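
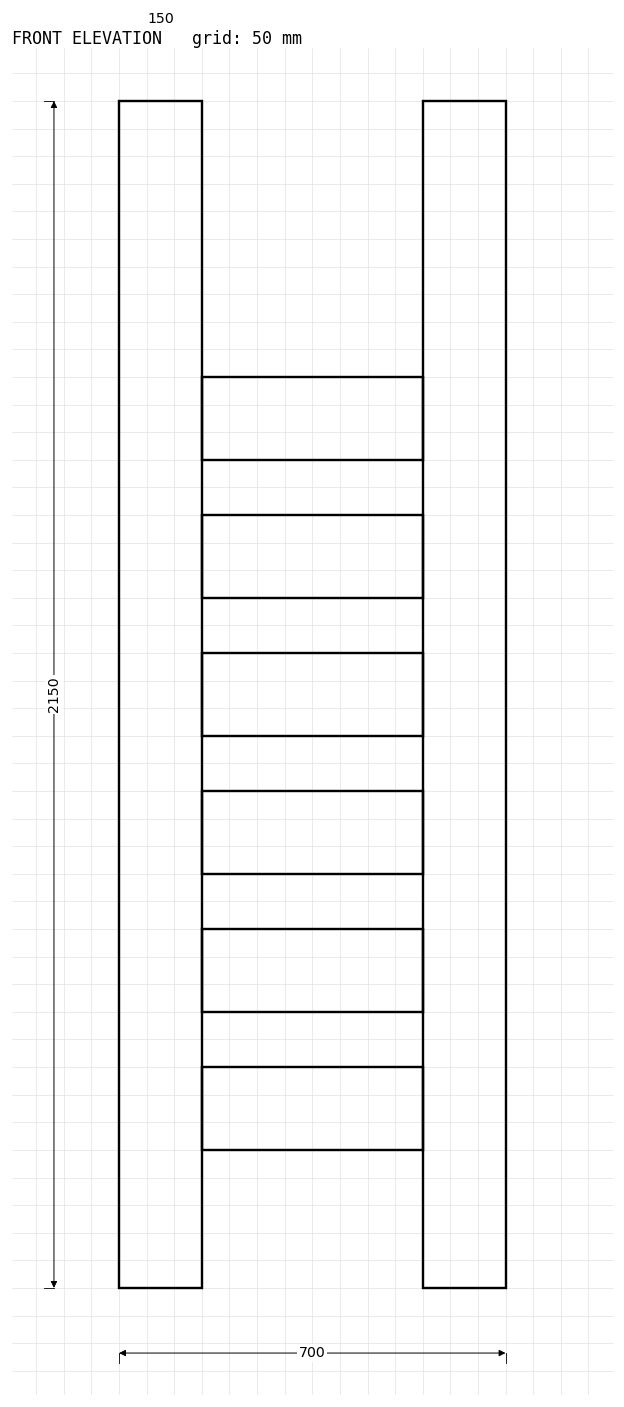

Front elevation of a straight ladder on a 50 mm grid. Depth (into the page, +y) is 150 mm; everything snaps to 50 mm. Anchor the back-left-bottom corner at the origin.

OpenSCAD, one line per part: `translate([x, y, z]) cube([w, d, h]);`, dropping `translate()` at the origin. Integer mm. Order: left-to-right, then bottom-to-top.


cube([150, 150, 2150]);
translate([150, 0, 250]) cube([400, 150, 150]);
translate([150, 0, 500]) cube([400, 150, 150]);
translate([150, 0, 750]) cube([400, 150, 150]);
translate([150, 0, 1000]) cube([400, 150, 150]);
translate([150, 0, 1250]) cube([400, 150, 150]);
translate([150, 0, 1500]) cube([400, 150, 150]);
translate([550, 0, 0]) cube([150, 150, 2150]);


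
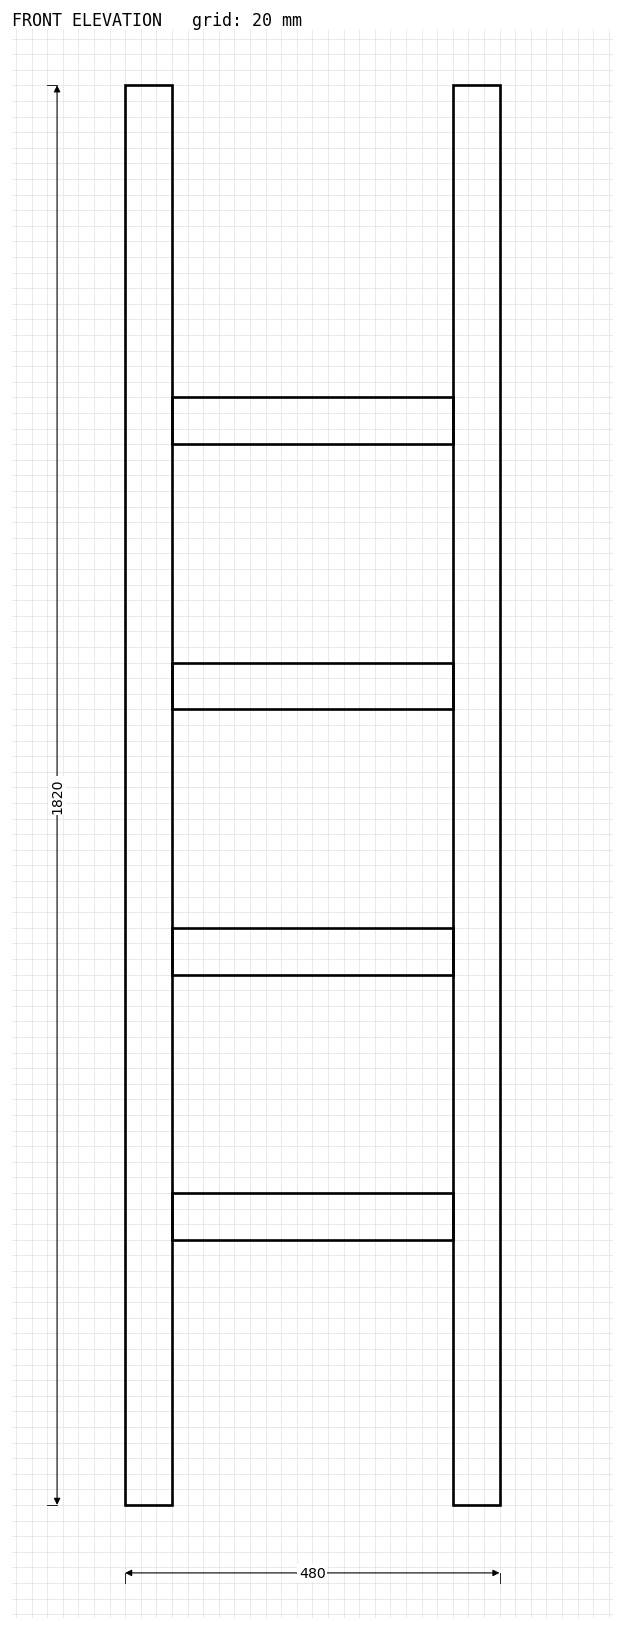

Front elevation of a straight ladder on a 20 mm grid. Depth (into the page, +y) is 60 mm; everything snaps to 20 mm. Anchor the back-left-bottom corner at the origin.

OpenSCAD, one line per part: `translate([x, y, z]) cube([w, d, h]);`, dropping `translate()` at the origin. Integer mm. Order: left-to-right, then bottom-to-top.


cube([60, 60, 1820]);
translate([60, 0, 340]) cube([360, 60, 60]);
translate([60, 0, 680]) cube([360, 60, 60]);
translate([60, 0, 1020]) cube([360, 60, 60]);
translate([60, 0, 1360]) cube([360, 60, 60]);
translate([420, 0, 0]) cube([60, 60, 1820]);


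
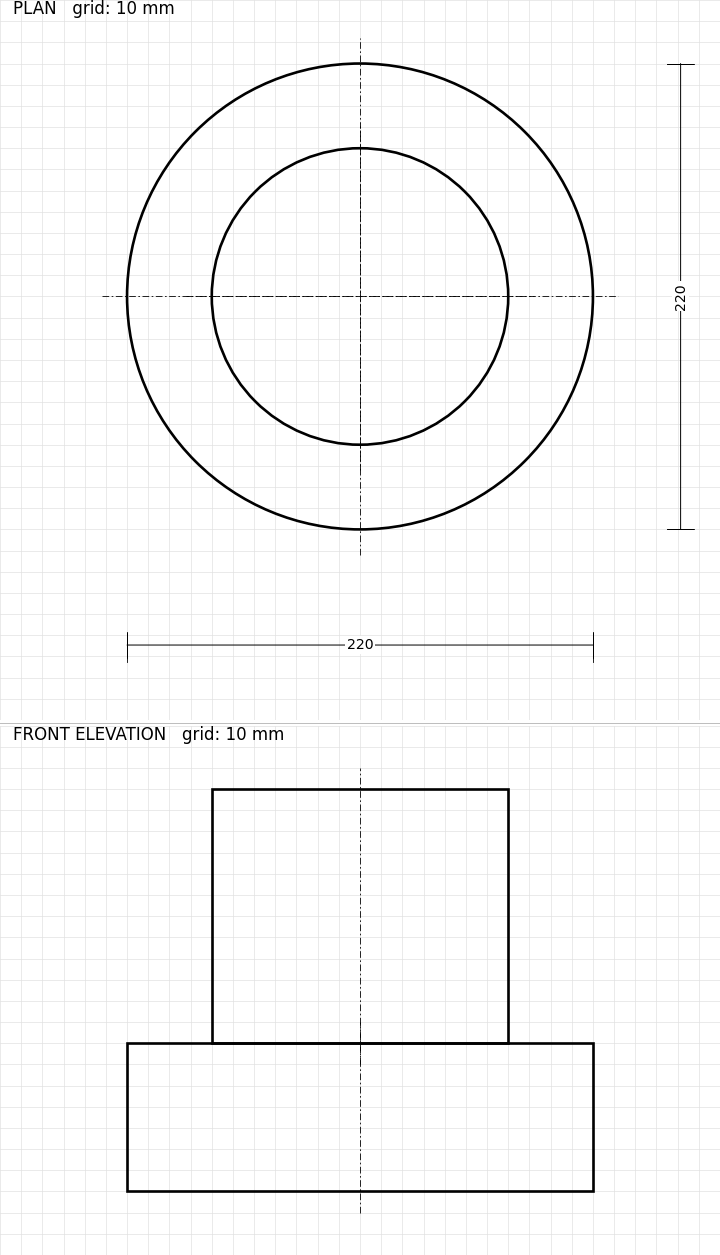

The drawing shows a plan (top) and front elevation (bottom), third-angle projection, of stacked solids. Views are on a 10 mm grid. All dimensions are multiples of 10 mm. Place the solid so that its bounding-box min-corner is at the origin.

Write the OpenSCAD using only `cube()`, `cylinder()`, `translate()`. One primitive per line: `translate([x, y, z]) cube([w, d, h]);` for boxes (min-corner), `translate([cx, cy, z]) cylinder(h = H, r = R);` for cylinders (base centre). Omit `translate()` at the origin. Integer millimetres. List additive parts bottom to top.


translate([110, 110, 0]) cylinder(h = 70, r = 110);
translate([110, 110, 70]) cylinder(h = 120, r = 70);


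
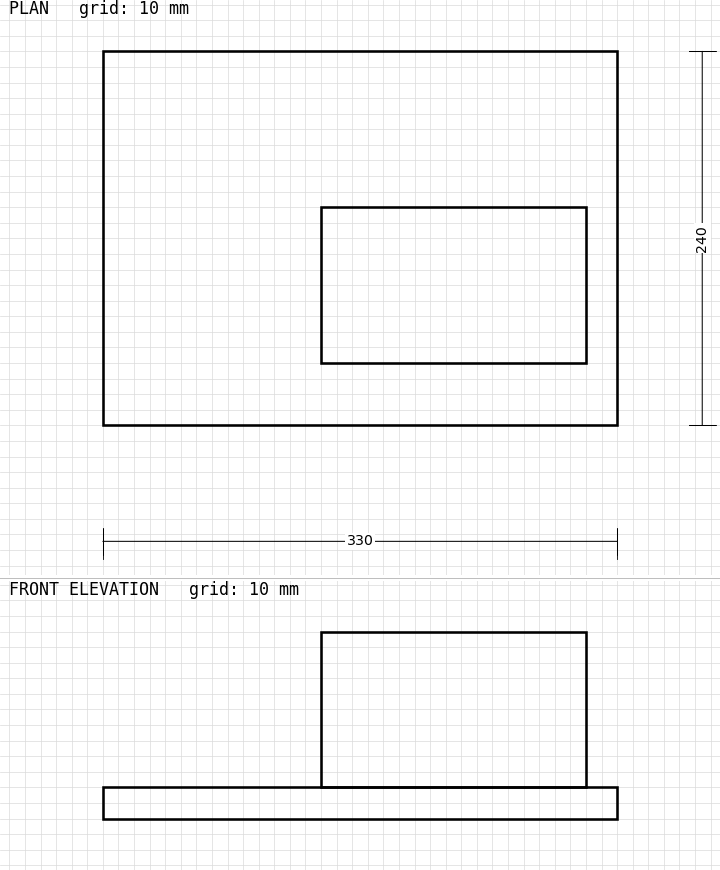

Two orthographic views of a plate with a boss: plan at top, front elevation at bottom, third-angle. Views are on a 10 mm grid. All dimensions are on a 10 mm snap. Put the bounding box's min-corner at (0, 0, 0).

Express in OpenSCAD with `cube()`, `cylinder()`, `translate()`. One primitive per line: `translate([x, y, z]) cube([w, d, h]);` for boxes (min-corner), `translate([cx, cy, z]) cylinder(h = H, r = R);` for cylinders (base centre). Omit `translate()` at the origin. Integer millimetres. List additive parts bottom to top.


cube([330, 240, 20]);
translate([140, 40, 20]) cube([170, 100, 100]);


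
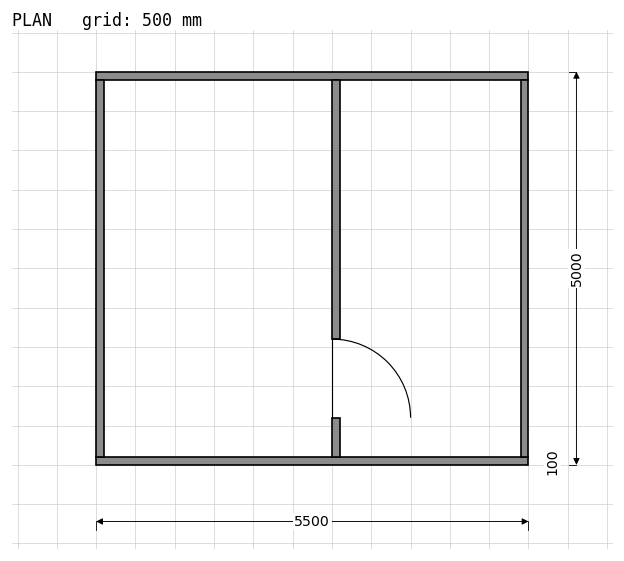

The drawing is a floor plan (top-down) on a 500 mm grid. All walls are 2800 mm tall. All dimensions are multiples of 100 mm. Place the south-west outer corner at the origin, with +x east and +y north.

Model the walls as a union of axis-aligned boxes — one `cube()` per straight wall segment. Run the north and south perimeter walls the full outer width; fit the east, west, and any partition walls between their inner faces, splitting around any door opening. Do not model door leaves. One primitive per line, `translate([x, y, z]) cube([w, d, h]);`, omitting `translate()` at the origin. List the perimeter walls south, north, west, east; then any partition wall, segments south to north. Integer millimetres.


cube([5500, 100, 2800]);
translate([0, 4900, 0]) cube([5500, 100, 2800]);
translate([0, 100, 0]) cube([100, 4800, 2800]);
translate([5400, 100, 0]) cube([100, 4800, 2800]);
translate([3000, 100, 0]) cube([100, 500, 2800]);
translate([3000, 1600, 0]) cube([100, 3300, 2800]);


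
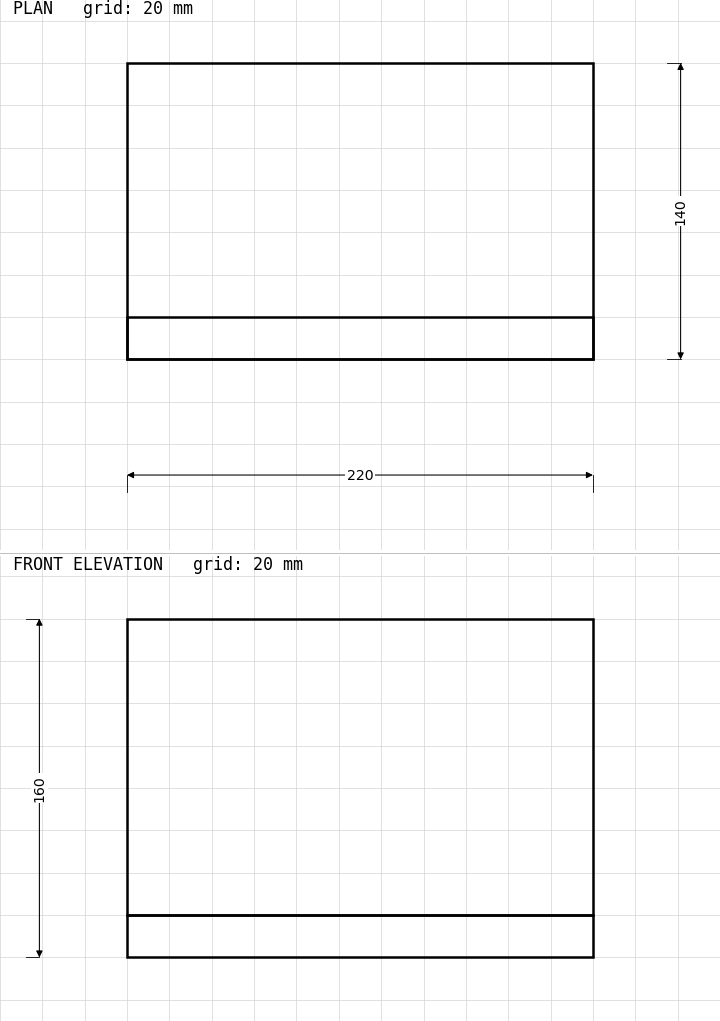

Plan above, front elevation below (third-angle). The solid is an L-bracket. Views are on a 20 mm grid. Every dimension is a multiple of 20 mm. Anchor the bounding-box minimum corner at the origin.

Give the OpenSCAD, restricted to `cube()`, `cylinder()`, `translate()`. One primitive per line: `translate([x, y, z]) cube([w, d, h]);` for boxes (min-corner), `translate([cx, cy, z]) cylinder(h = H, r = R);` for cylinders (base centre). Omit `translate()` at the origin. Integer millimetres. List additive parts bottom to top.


cube([220, 140, 20]);
translate([0, 0, 20]) cube([220, 20, 140]);


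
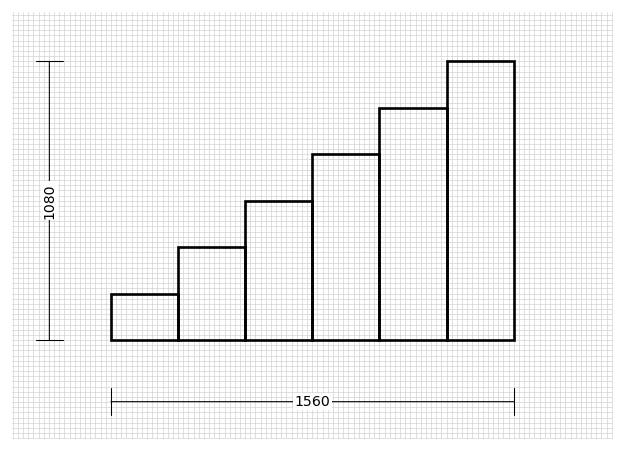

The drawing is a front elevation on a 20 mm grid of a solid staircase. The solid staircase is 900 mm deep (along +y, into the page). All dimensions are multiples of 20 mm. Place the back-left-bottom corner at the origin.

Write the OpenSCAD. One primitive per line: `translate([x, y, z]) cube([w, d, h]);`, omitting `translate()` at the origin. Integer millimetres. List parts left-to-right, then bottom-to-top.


cube([260, 900, 180]);
translate([260, 0, 0]) cube([260, 900, 360]);
translate([520, 0, 0]) cube([260, 900, 540]);
translate([780, 0, 0]) cube([260, 900, 720]);
translate([1040, 0, 0]) cube([260, 900, 900]);
translate([1300, 0, 0]) cube([260, 900, 1080]);


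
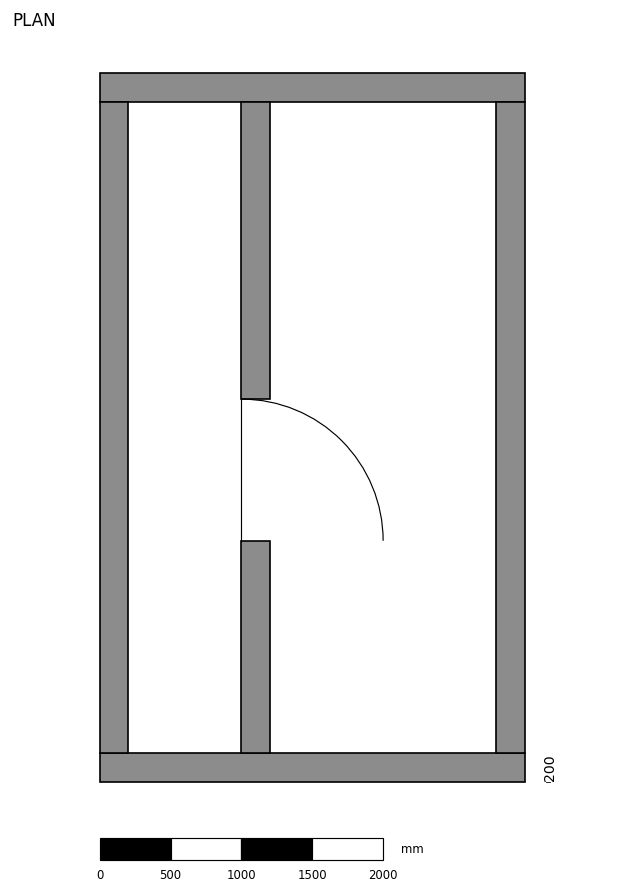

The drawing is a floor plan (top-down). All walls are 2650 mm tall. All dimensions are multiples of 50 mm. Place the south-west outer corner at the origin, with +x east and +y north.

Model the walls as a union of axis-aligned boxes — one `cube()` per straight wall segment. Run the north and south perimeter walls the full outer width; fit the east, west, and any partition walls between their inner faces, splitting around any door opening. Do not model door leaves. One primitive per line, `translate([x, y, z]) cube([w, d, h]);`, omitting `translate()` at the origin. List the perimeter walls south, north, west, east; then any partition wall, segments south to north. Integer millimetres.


cube([3000, 200, 2650]);
translate([0, 4800, 0]) cube([3000, 200, 2650]);
translate([0, 200, 0]) cube([200, 4600, 2650]);
translate([2800, 200, 0]) cube([200, 4600, 2650]);
translate([1000, 200, 0]) cube([200, 1500, 2650]);
translate([1000, 2700, 0]) cube([200, 2100, 2650]);


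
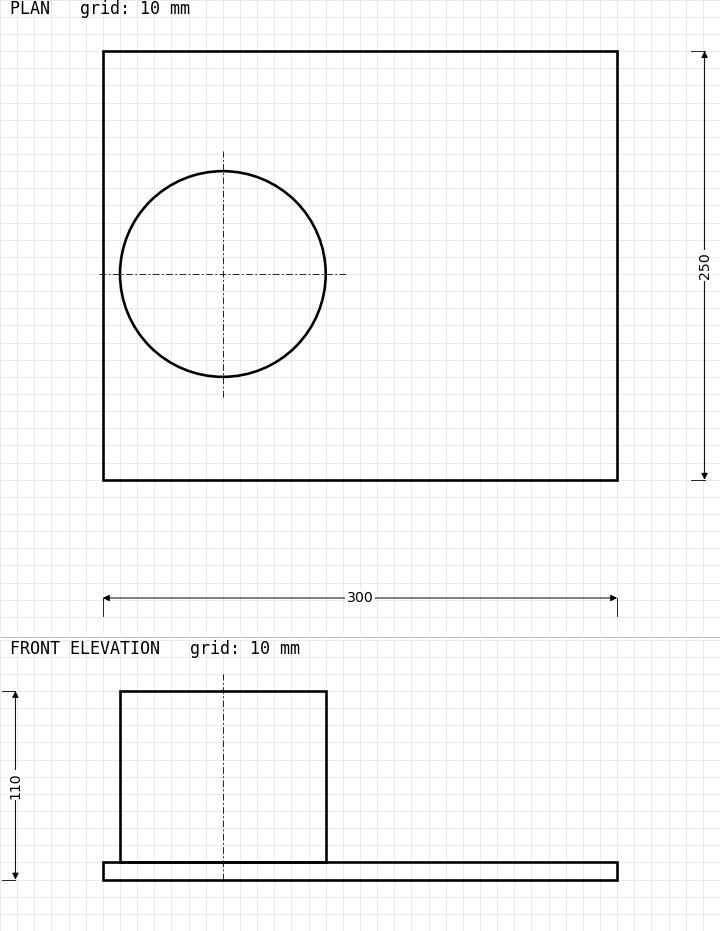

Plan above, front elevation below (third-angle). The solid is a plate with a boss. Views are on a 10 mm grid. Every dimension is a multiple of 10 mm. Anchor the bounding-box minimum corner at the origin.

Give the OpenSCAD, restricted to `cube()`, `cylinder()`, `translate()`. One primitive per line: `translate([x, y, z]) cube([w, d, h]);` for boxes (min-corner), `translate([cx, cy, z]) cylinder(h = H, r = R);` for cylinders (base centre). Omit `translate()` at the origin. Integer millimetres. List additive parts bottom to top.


cube([300, 250, 10]);
translate([70, 120, 10]) cylinder(h = 100, r = 60);


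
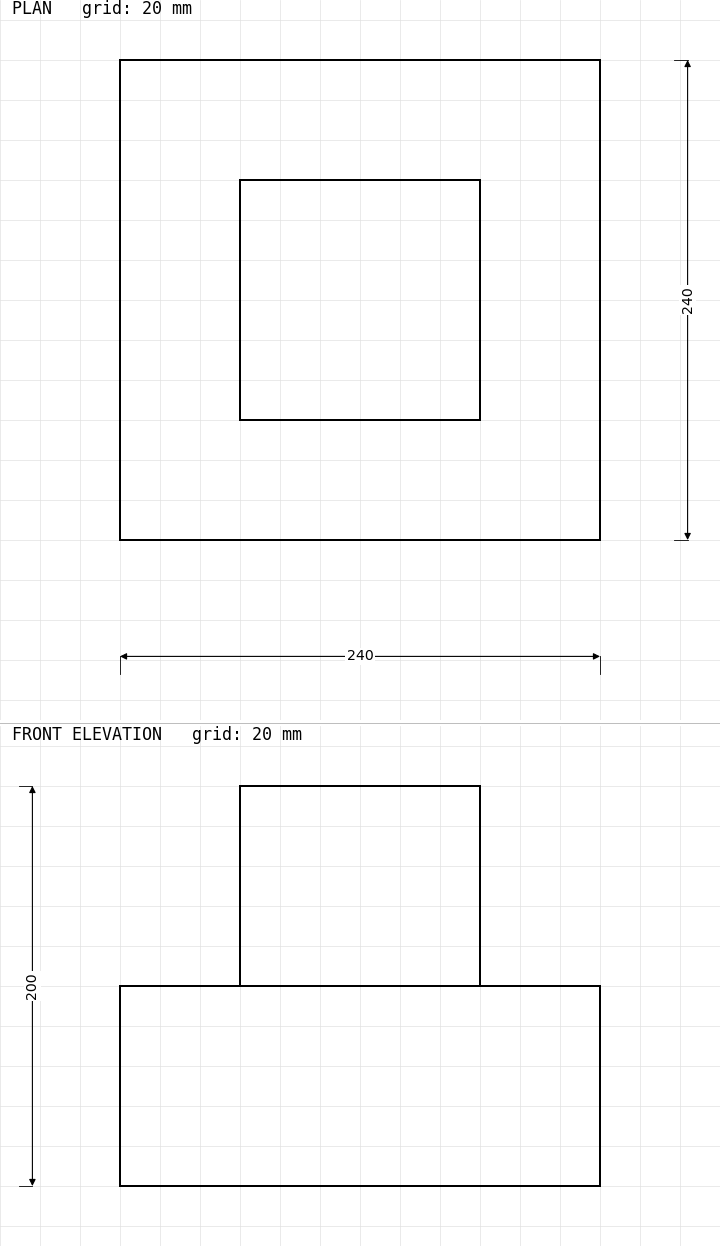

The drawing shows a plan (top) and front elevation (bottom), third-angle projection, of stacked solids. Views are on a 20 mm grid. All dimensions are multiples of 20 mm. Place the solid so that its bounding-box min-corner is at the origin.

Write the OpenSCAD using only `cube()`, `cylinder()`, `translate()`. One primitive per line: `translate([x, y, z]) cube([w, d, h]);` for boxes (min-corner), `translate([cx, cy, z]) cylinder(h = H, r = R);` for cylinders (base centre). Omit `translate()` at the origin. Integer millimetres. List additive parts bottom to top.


cube([240, 240, 100]);
translate([60, 60, 100]) cube([120, 120, 100]);


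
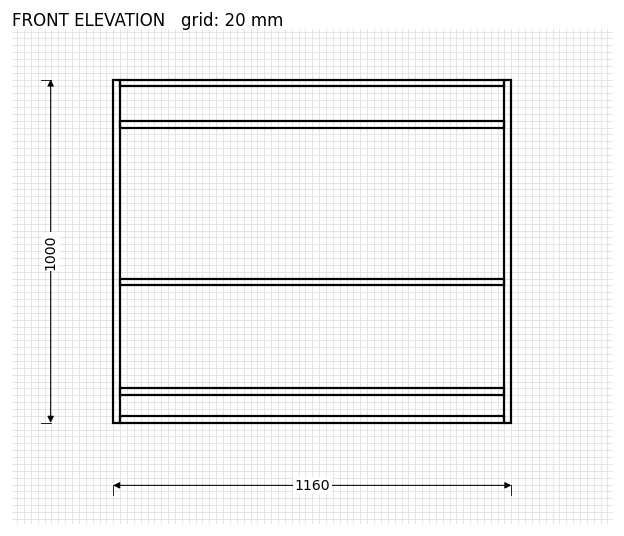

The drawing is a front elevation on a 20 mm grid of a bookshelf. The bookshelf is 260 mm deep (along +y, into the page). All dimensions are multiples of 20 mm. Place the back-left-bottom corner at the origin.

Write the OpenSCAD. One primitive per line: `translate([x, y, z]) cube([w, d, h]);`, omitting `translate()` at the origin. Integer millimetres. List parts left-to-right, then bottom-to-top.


cube([20, 260, 1000]);
translate([20, 0, 0]) cube([1120, 260, 20]);
translate([20, 0, 80]) cube([1120, 260, 20]);
translate([20, 0, 400]) cube([1120, 260, 20]);
translate([20, 0, 860]) cube([1120, 260, 20]);
translate([20, 0, 980]) cube([1120, 260, 20]);
translate([1140, 0, 0]) cube([20, 260, 1000]);


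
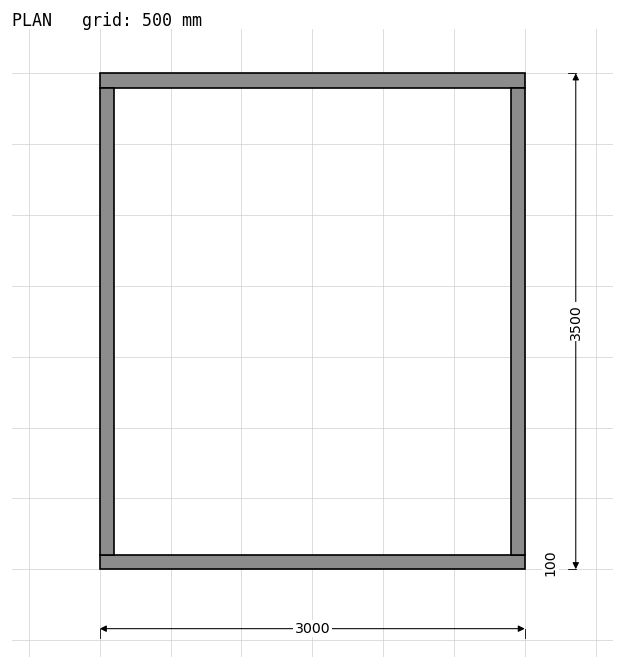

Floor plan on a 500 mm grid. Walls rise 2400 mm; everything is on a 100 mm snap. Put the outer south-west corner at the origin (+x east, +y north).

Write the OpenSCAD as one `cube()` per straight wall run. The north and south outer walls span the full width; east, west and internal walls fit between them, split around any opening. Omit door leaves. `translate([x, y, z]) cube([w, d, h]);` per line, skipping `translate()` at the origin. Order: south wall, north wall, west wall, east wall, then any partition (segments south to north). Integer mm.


cube([3000, 100, 2400]);
translate([0, 3400, 0]) cube([3000, 100, 2400]);
translate([0, 100, 0]) cube([100, 3300, 2400]);
translate([2900, 100, 0]) cube([100, 3300, 2400]);


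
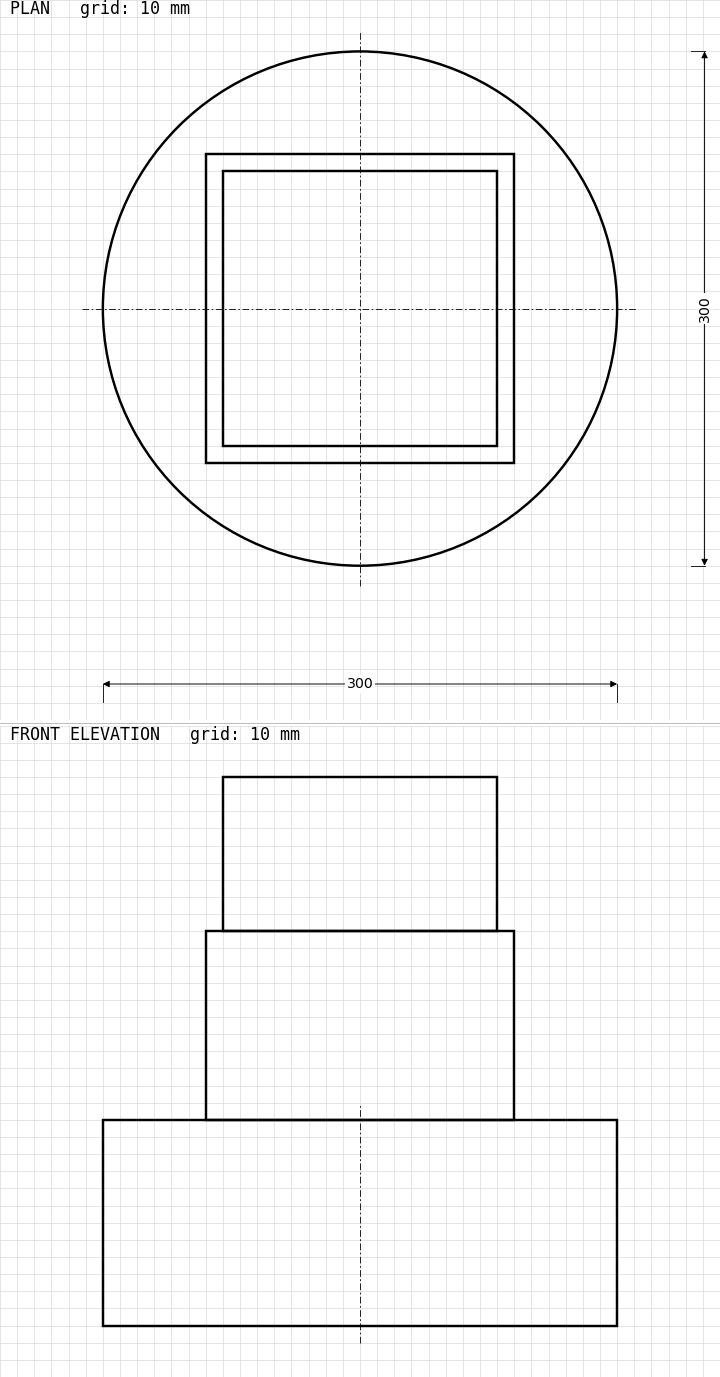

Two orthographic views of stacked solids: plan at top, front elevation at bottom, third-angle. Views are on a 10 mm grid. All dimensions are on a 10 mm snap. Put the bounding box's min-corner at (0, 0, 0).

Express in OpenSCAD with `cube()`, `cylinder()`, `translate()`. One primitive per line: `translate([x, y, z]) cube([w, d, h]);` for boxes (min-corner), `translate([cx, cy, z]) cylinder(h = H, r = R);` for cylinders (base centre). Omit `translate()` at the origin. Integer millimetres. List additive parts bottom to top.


translate([150, 150, 0]) cylinder(h = 120, r = 150);
translate([60, 60, 120]) cube([180, 180, 110]);
translate([70, 70, 230]) cube([160, 160, 90]);


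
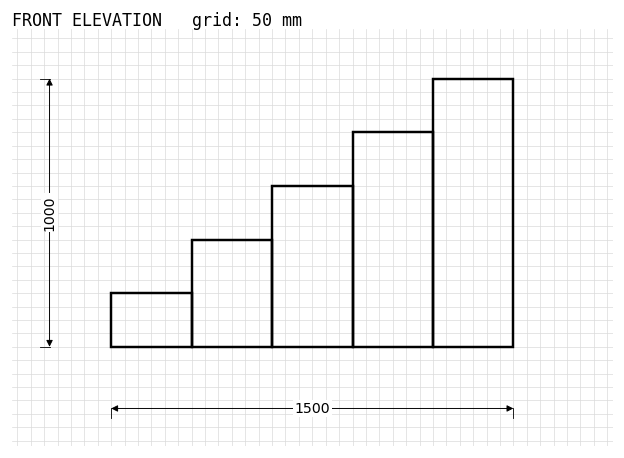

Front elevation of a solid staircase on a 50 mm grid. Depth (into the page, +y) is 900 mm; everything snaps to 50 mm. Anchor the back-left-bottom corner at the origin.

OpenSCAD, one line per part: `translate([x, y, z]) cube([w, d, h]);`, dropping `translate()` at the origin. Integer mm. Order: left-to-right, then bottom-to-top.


cube([300, 900, 200]);
translate([300, 0, 0]) cube([300, 900, 400]);
translate([600, 0, 0]) cube([300, 900, 600]);
translate([900, 0, 0]) cube([300, 900, 800]);
translate([1200, 0, 0]) cube([300, 900, 1000]);


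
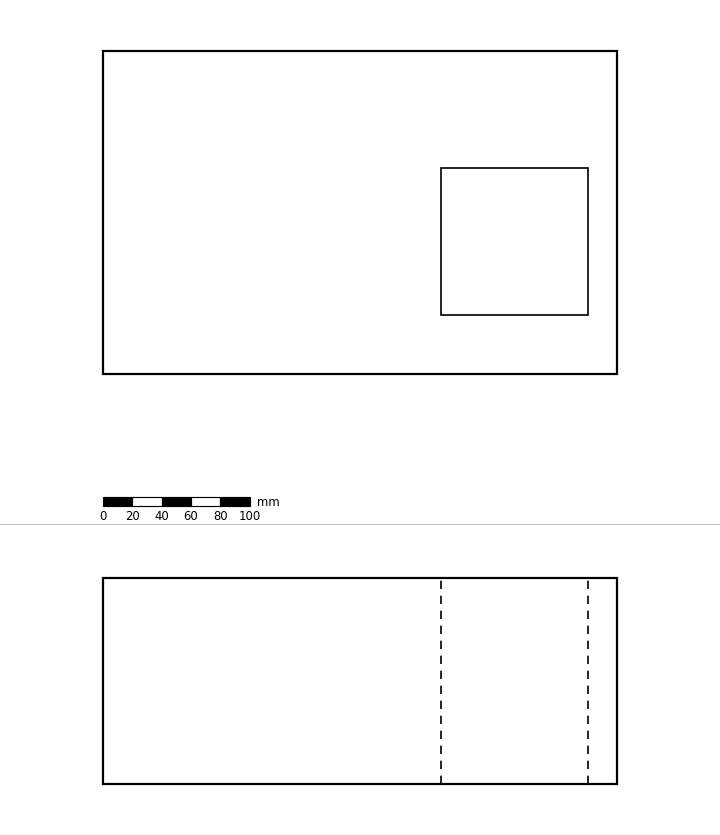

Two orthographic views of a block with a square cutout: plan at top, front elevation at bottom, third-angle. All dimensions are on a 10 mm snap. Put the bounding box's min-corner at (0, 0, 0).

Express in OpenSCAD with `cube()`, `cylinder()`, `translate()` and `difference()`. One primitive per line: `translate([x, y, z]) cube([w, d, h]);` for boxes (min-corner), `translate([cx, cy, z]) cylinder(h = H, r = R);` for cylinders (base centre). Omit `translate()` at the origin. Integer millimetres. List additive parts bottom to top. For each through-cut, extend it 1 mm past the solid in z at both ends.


difference() {
  cube([350, 220, 140]);
  translate([230, 40, -1]) cube([100, 100, 142]);
}


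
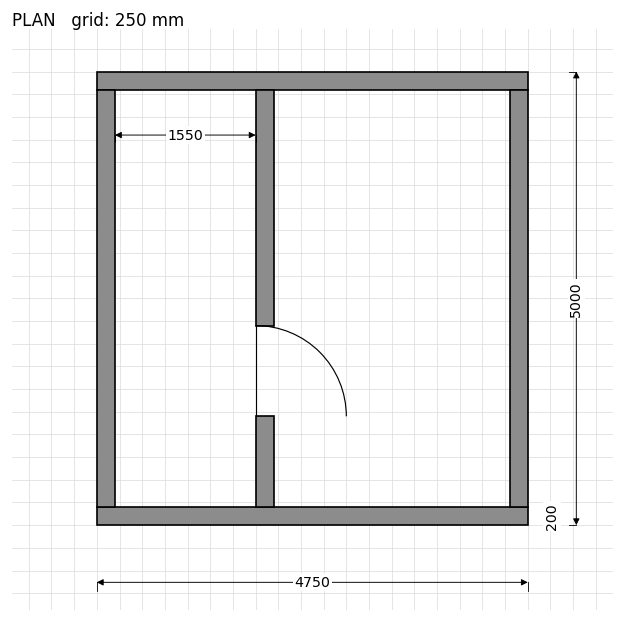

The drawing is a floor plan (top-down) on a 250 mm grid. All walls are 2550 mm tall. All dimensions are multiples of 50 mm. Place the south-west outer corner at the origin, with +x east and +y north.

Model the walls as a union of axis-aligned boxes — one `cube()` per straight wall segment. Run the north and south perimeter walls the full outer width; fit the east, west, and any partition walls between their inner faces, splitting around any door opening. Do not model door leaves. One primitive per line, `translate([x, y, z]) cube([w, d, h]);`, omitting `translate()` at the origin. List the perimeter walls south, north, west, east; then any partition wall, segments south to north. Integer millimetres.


cube([4750, 200, 2550]);
translate([0, 4800, 0]) cube([4750, 200, 2550]);
translate([0, 200, 0]) cube([200, 4600, 2550]);
translate([4550, 200, 0]) cube([200, 4600, 2550]);
translate([1750, 200, 0]) cube([200, 1000, 2550]);
translate([1750, 2200, 0]) cube([200, 2600, 2550]);


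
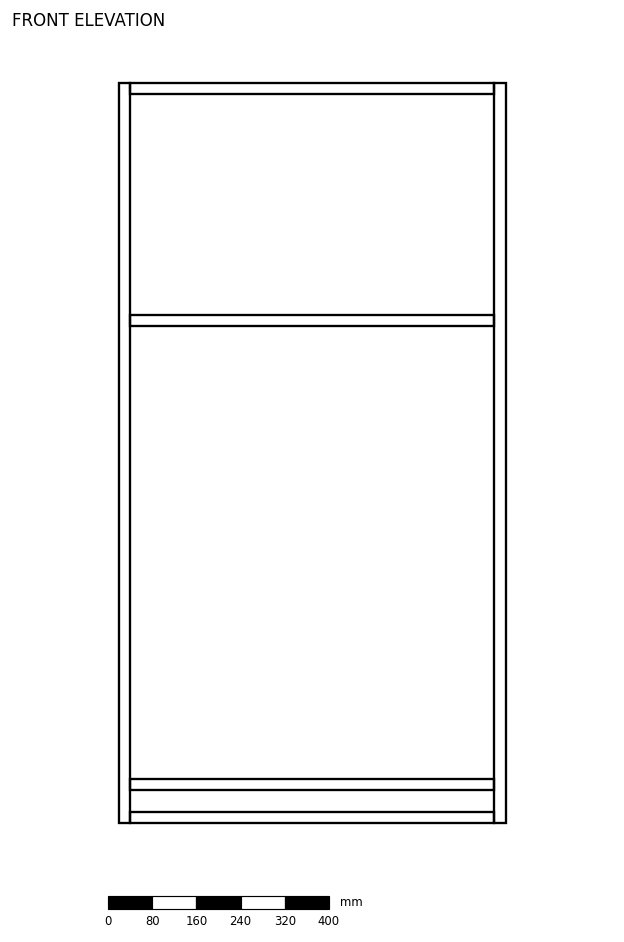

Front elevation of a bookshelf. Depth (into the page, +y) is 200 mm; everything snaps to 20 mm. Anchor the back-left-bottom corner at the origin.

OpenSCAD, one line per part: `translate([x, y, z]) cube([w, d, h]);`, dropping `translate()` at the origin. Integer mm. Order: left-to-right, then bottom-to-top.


cube([20, 200, 1340]);
translate([20, 0, 0]) cube([660, 200, 20]);
translate([20, 0, 60]) cube([660, 200, 20]);
translate([20, 0, 900]) cube([660, 200, 20]);
translate([20, 0, 1320]) cube([660, 200, 20]);
translate([680, 0, 0]) cube([20, 200, 1340]);


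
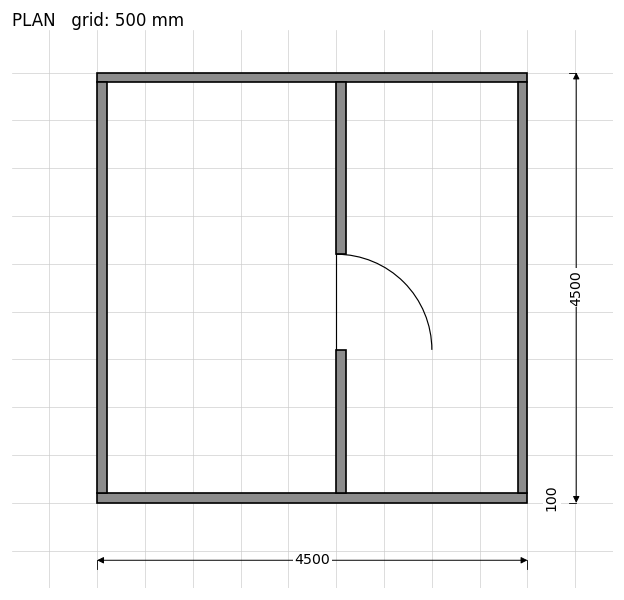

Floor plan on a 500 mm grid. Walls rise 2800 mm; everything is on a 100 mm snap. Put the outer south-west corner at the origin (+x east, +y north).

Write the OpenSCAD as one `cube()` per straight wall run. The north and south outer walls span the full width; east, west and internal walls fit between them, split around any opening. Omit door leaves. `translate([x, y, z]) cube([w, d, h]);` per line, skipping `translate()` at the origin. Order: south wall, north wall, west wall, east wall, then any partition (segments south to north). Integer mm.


cube([4500, 100, 2800]);
translate([0, 4400, 0]) cube([4500, 100, 2800]);
translate([0, 100, 0]) cube([100, 4300, 2800]);
translate([4400, 100, 0]) cube([100, 4300, 2800]);
translate([2500, 100, 0]) cube([100, 1500, 2800]);
translate([2500, 2600, 0]) cube([100, 1800, 2800]);


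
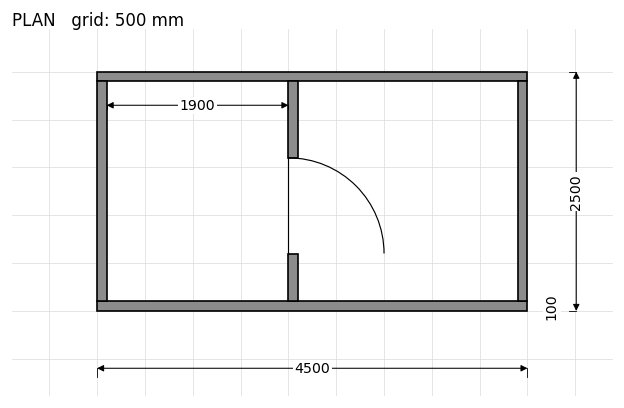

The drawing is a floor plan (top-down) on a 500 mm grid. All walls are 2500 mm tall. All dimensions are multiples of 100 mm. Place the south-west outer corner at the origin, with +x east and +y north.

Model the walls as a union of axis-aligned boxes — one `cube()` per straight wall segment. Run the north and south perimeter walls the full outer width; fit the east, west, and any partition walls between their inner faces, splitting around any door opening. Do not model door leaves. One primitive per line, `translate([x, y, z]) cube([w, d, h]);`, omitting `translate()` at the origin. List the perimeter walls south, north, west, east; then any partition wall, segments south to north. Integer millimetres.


cube([4500, 100, 2500]);
translate([0, 2400, 0]) cube([4500, 100, 2500]);
translate([0, 100, 0]) cube([100, 2300, 2500]);
translate([4400, 100, 0]) cube([100, 2300, 2500]);
translate([2000, 100, 0]) cube([100, 500, 2500]);
translate([2000, 1600, 0]) cube([100, 800, 2500]);


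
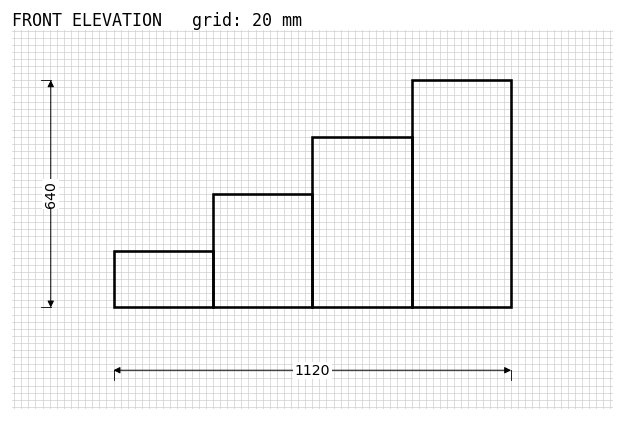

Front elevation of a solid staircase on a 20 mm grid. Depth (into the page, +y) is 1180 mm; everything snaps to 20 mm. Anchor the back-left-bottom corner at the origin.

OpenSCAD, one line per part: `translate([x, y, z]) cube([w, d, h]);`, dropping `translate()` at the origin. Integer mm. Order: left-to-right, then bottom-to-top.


cube([280, 1180, 160]);
translate([280, 0, 0]) cube([280, 1180, 320]);
translate([560, 0, 0]) cube([280, 1180, 480]);
translate([840, 0, 0]) cube([280, 1180, 640]);


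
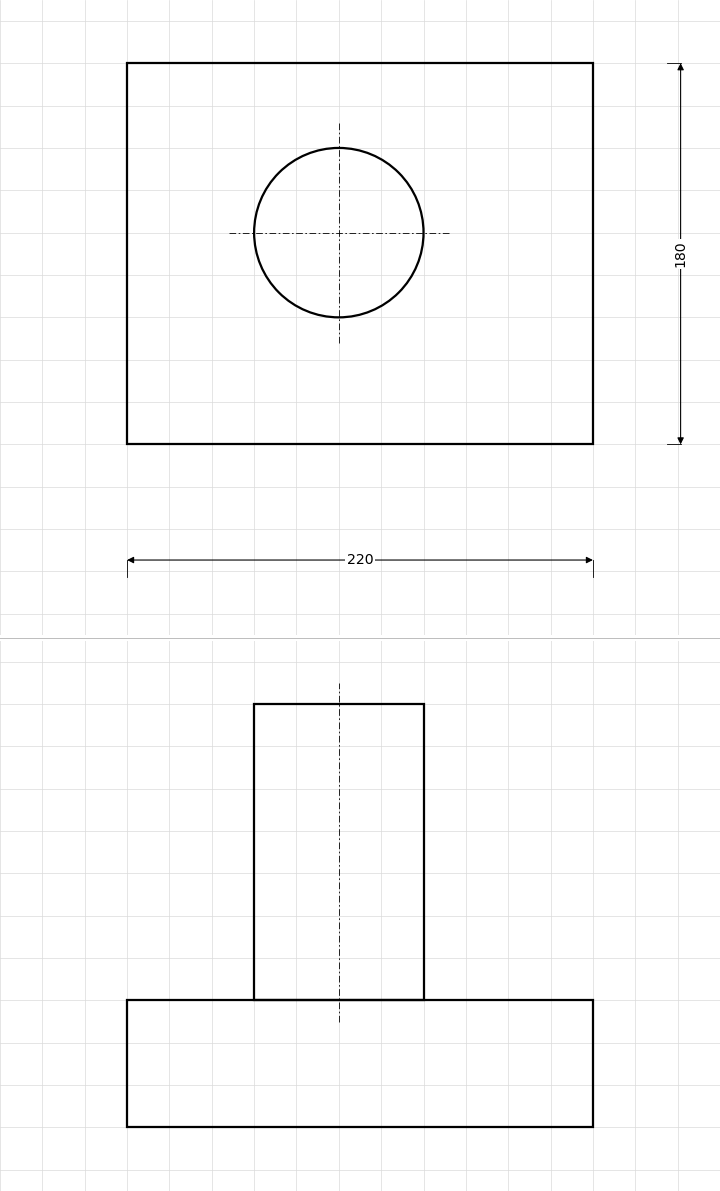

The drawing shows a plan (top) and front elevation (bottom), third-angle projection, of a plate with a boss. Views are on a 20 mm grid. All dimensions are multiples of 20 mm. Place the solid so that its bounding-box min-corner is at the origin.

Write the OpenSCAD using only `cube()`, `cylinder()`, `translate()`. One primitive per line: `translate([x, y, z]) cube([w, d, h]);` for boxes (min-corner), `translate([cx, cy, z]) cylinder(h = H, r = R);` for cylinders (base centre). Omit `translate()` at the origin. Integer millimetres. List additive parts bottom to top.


cube([220, 180, 60]);
translate([100, 100, 60]) cylinder(h = 140, r = 40);


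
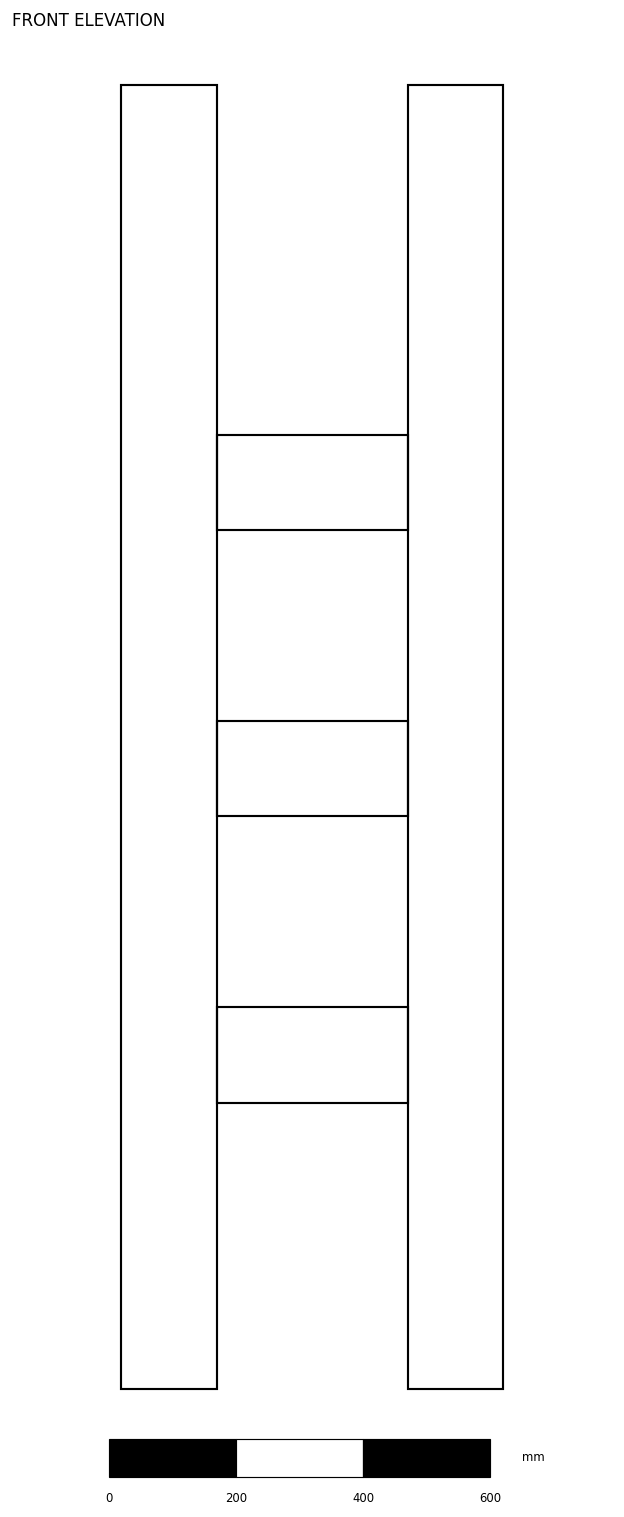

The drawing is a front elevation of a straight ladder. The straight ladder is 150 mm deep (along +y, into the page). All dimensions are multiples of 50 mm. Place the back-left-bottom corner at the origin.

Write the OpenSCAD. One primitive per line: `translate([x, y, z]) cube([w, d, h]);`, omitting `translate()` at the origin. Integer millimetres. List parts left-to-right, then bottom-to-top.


cube([150, 150, 2050]);
translate([150, 0, 450]) cube([300, 150, 150]);
translate([150, 0, 900]) cube([300, 150, 150]);
translate([150, 0, 1350]) cube([300, 150, 150]);
translate([450, 0, 0]) cube([150, 150, 2050]);


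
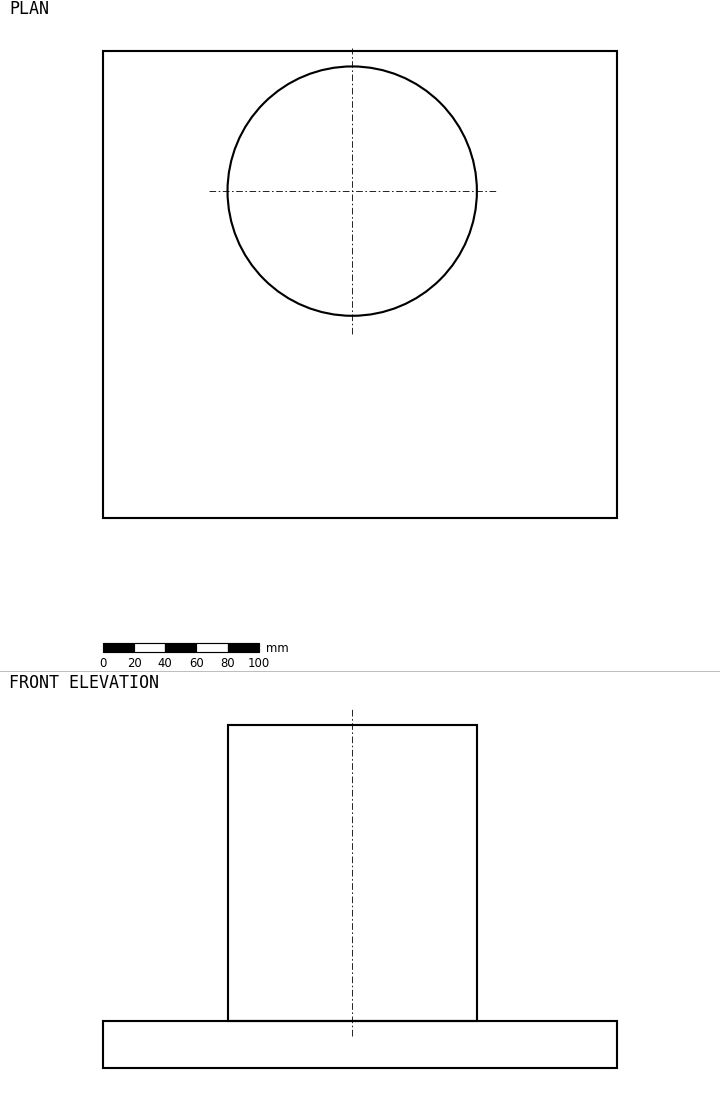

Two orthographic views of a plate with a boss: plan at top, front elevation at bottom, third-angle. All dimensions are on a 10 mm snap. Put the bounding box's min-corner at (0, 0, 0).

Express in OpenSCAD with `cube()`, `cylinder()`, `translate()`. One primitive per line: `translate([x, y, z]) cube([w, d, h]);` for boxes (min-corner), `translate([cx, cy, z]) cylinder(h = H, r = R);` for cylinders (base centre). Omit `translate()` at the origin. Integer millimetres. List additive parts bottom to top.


cube([330, 300, 30]);
translate([160, 210, 30]) cylinder(h = 190, r = 80);


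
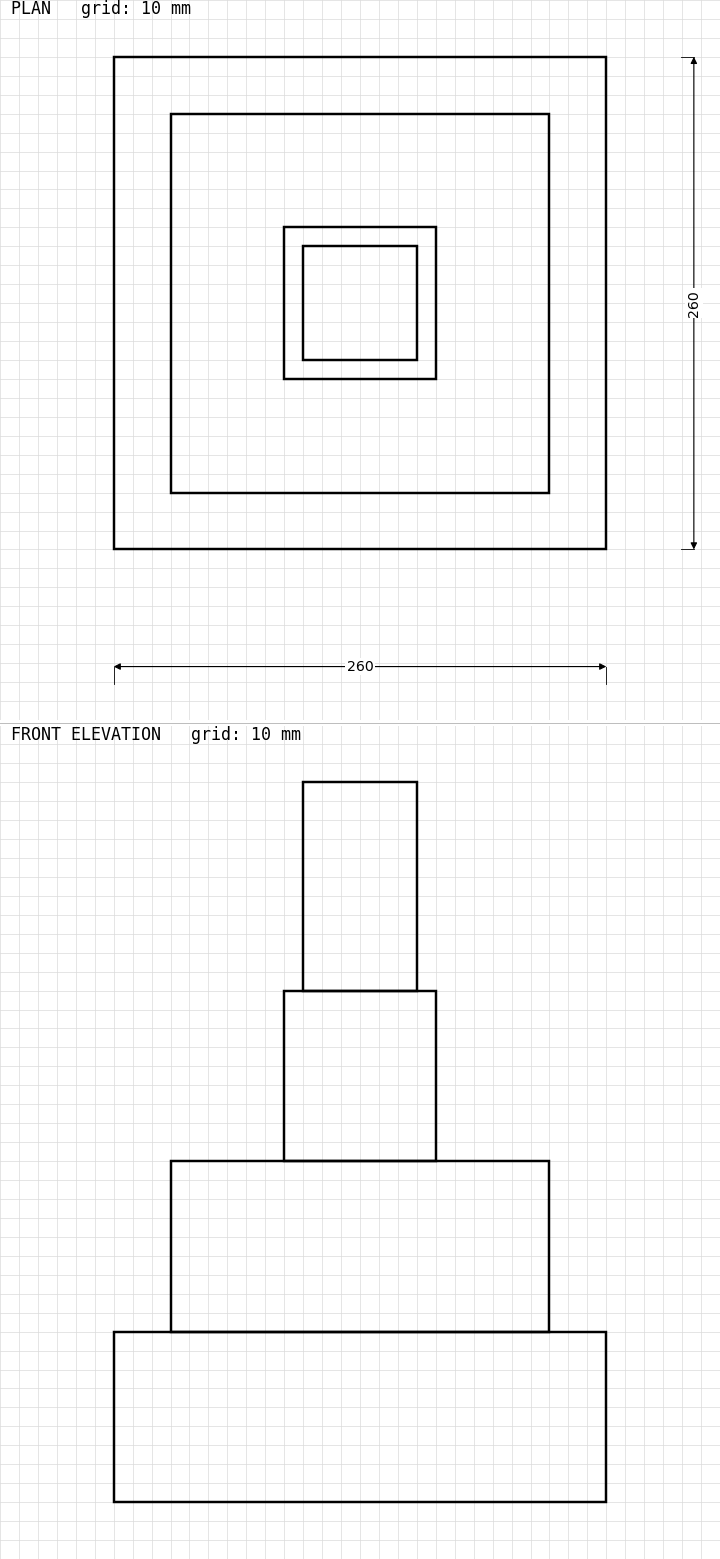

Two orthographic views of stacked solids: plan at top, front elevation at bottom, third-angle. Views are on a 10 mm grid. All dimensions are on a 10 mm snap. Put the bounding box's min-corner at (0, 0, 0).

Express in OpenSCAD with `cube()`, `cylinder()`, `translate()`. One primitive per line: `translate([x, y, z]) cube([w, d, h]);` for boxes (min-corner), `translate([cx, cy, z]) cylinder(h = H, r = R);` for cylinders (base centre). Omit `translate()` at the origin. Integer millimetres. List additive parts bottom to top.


cube([260, 260, 90]);
translate([30, 30, 90]) cube([200, 200, 90]);
translate([90, 90, 180]) cube([80, 80, 90]);
translate([100, 100, 270]) cube([60, 60, 110]);


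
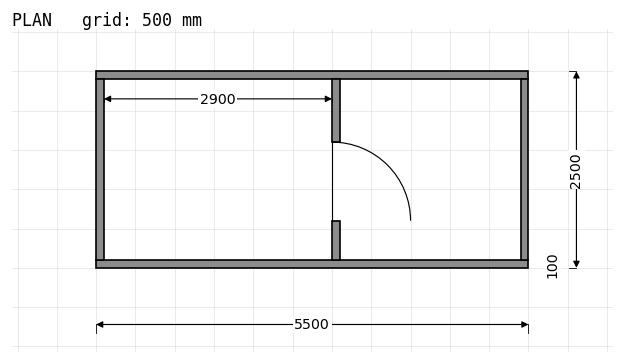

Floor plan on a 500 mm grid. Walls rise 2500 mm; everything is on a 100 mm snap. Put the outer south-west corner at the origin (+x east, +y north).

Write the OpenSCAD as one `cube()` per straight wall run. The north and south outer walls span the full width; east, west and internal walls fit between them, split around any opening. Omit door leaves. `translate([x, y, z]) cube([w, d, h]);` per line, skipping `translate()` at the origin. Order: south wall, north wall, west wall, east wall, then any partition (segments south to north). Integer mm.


cube([5500, 100, 2500]);
translate([0, 2400, 0]) cube([5500, 100, 2500]);
translate([0, 100, 0]) cube([100, 2300, 2500]);
translate([5400, 100, 0]) cube([100, 2300, 2500]);
translate([3000, 100, 0]) cube([100, 500, 2500]);
translate([3000, 1600, 0]) cube([100, 800, 2500]);


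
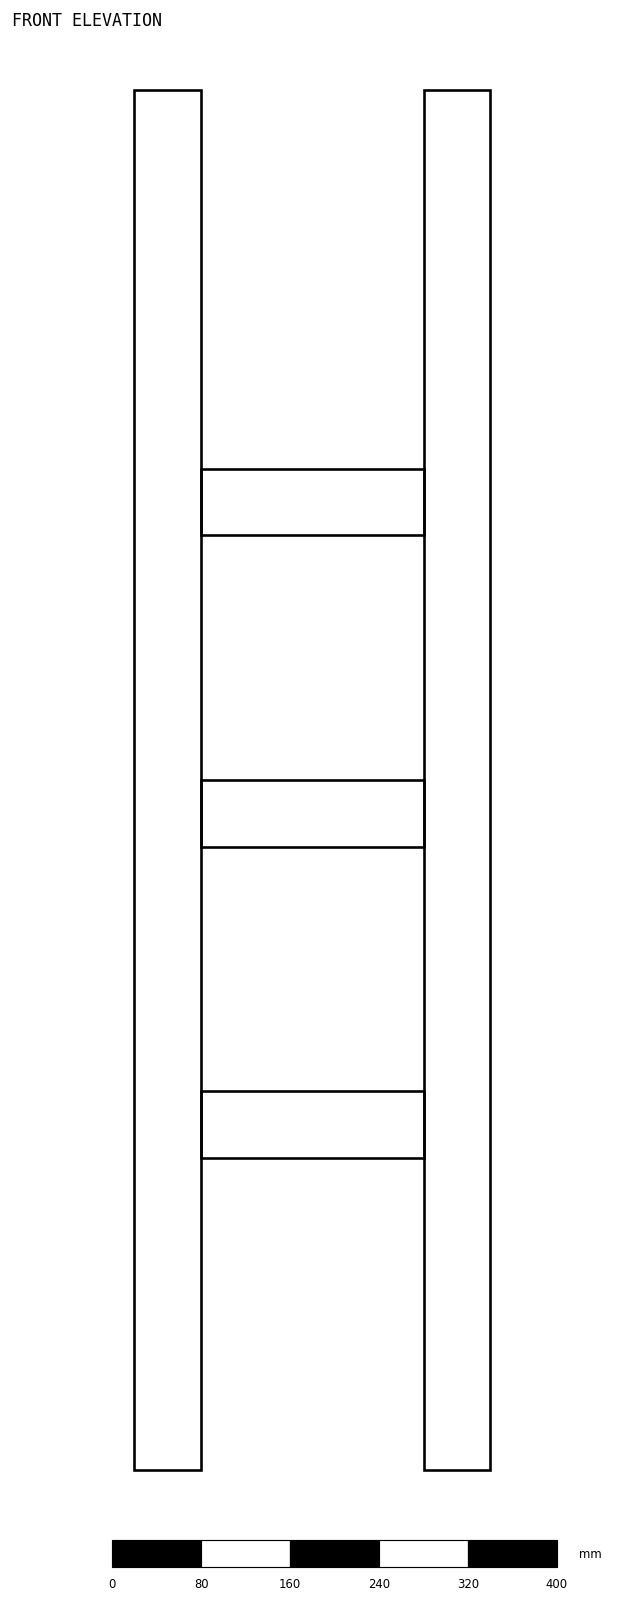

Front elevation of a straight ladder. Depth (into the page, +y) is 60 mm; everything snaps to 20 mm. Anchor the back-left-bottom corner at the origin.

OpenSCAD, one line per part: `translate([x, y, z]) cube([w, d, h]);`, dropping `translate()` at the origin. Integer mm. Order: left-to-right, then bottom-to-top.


cube([60, 60, 1240]);
translate([60, 0, 280]) cube([200, 60, 60]);
translate([60, 0, 560]) cube([200, 60, 60]);
translate([60, 0, 840]) cube([200, 60, 60]);
translate([260, 0, 0]) cube([60, 60, 1240]);


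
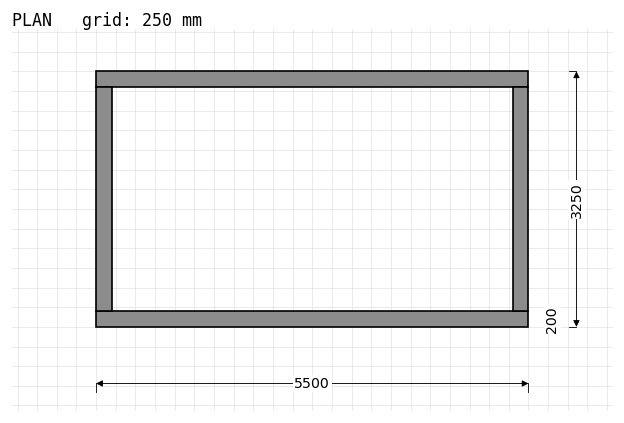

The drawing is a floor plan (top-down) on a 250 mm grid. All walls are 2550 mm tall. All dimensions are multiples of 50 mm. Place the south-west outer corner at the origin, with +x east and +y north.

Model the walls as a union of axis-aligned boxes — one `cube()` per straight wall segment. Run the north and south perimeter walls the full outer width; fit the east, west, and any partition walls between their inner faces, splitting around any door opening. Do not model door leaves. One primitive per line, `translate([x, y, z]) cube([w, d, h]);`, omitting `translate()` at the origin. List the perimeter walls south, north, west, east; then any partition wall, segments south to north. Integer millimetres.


cube([5500, 200, 2550]);
translate([0, 3050, 0]) cube([5500, 200, 2550]);
translate([0, 200, 0]) cube([200, 2850, 2550]);
translate([5300, 200, 0]) cube([200, 2850, 2550]);


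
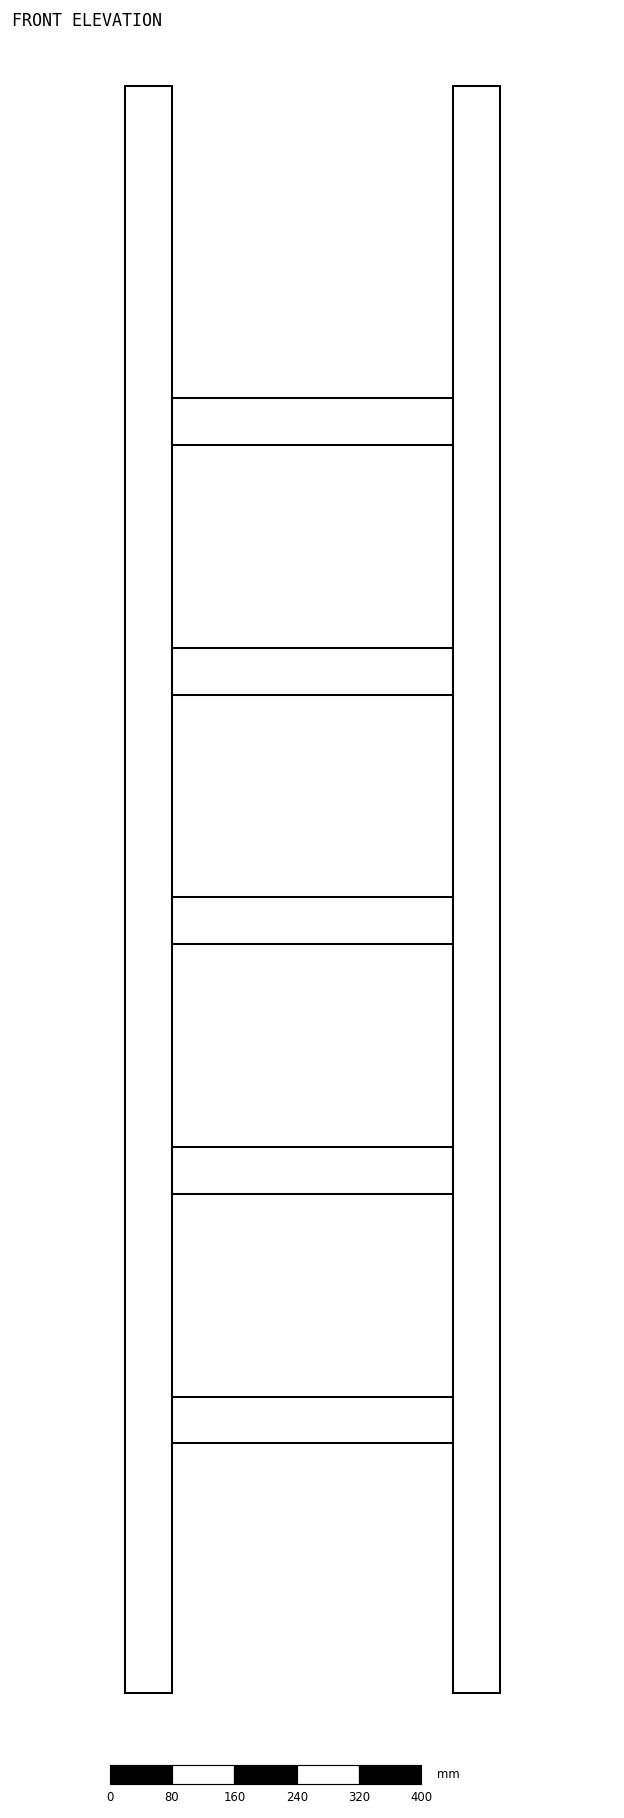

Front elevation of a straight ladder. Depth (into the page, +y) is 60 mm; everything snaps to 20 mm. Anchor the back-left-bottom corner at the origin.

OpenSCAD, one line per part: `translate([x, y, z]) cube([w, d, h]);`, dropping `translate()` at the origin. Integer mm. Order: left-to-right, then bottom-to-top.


cube([60, 60, 2060]);
translate([60, 0, 320]) cube([360, 60, 60]);
translate([60, 0, 640]) cube([360, 60, 60]);
translate([60, 0, 960]) cube([360, 60, 60]);
translate([60, 0, 1280]) cube([360, 60, 60]);
translate([60, 0, 1600]) cube([360, 60, 60]);
translate([420, 0, 0]) cube([60, 60, 2060]);


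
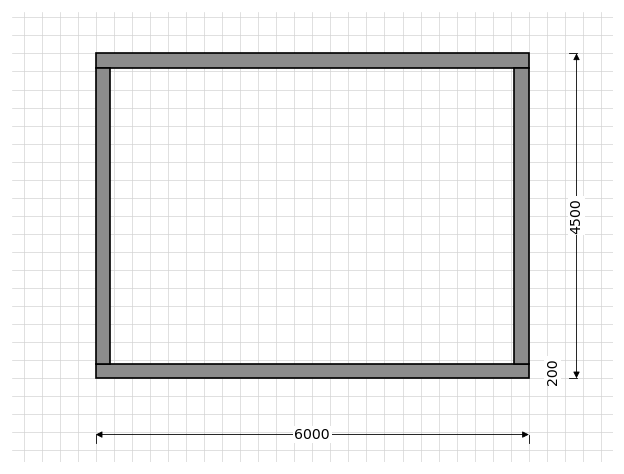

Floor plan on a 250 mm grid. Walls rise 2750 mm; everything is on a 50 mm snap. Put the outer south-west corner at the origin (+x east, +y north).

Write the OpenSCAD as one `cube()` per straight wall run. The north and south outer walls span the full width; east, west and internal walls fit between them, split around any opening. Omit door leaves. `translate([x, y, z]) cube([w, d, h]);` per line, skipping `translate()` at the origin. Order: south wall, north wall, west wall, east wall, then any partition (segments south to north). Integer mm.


cube([6000, 200, 2750]);
translate([0, 4300, 0]) cube([6000, 200, 2750]);
translate([0, 200, 0]) cube([200, 4100, 2750]);
translate([5800, 200, 0]) cube([200, 4100, 2750]);


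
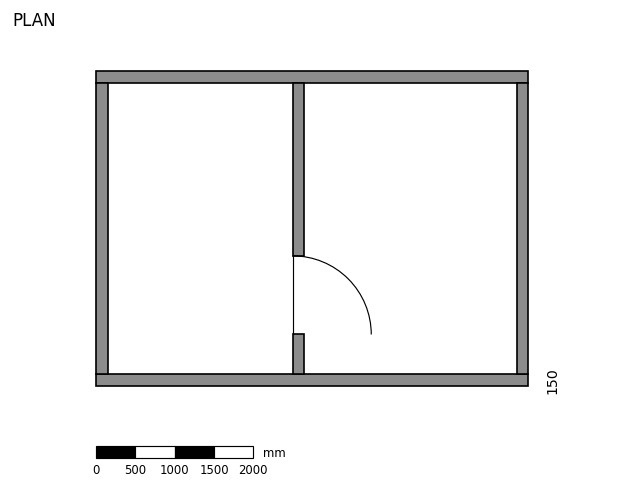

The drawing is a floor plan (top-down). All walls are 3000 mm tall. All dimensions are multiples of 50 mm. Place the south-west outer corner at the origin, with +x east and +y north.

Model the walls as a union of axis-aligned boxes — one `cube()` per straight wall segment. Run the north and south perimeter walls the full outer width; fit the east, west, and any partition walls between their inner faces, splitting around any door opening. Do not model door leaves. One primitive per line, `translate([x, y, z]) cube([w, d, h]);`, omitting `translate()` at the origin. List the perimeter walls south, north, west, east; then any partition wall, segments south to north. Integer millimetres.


cube([5500, 150, 3000]);
translate([0, 3850, 0]) cube([5500, 150, 3000]);
translate([0, 150, 0]) cube([150, 3700, 3000]);
translate([5350, 150, 0]) cube([150, 3700, 3000]);
translate([2500, 150, 0]) cube([150, 500, 3000]);
translate([2500, 1650, 0]) cube([150, 2200, 3000]);


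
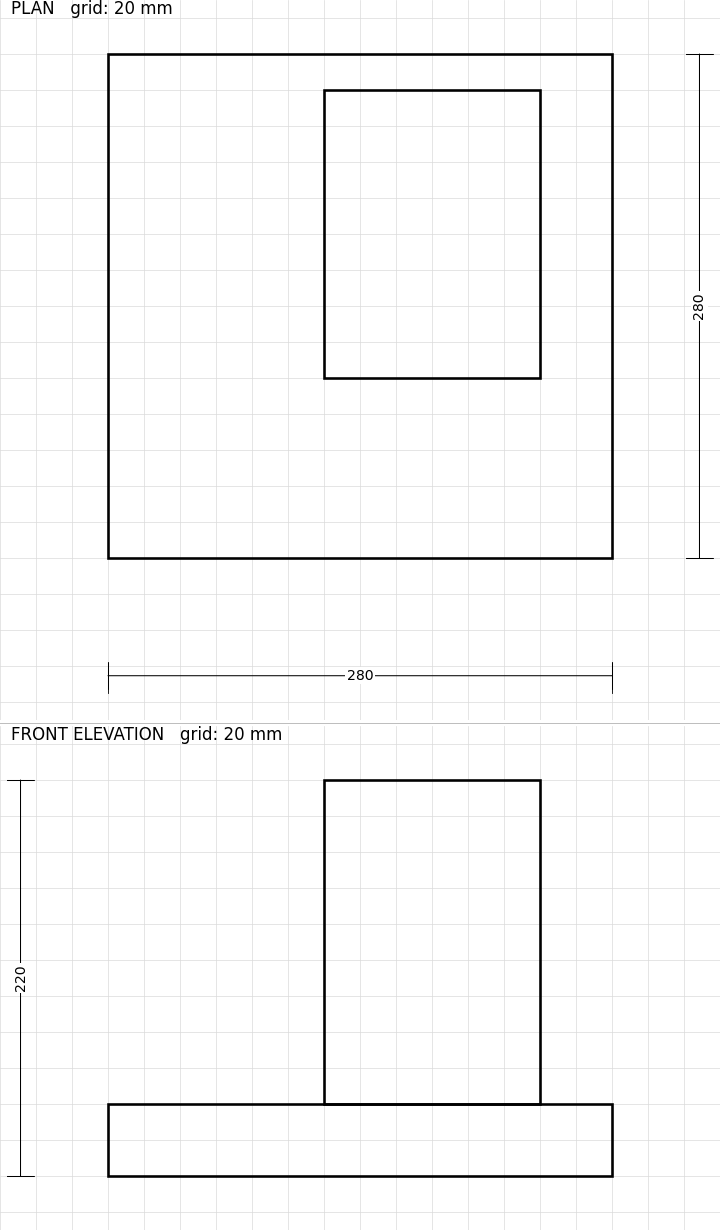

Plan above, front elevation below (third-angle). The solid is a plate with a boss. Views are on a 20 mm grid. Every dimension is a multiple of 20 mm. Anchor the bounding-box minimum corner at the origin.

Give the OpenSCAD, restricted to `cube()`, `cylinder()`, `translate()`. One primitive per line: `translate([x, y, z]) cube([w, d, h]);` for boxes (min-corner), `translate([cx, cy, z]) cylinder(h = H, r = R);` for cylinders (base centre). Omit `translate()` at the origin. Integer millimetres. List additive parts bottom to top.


cube([280, 280, 40]);
translate([120, 100, 40]) cube([120, 160, 180]);


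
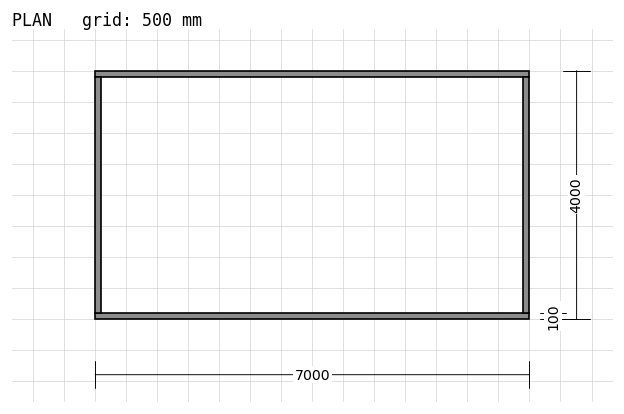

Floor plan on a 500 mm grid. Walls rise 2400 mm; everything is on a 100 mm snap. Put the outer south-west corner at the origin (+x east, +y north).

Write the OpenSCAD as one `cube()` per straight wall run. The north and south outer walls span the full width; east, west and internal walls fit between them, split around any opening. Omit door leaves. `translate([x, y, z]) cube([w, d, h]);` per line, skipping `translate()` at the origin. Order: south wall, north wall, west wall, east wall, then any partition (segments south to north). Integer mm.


cube([7000, 100, 2400]);
translate([0, 3900, 0]) cube([7000, 100, 2400]);
translate([0, 100, 0]) cube([100, 3800, 2400]);
translate([6900, 100, 0]) cube([100, 3800, 2400]);


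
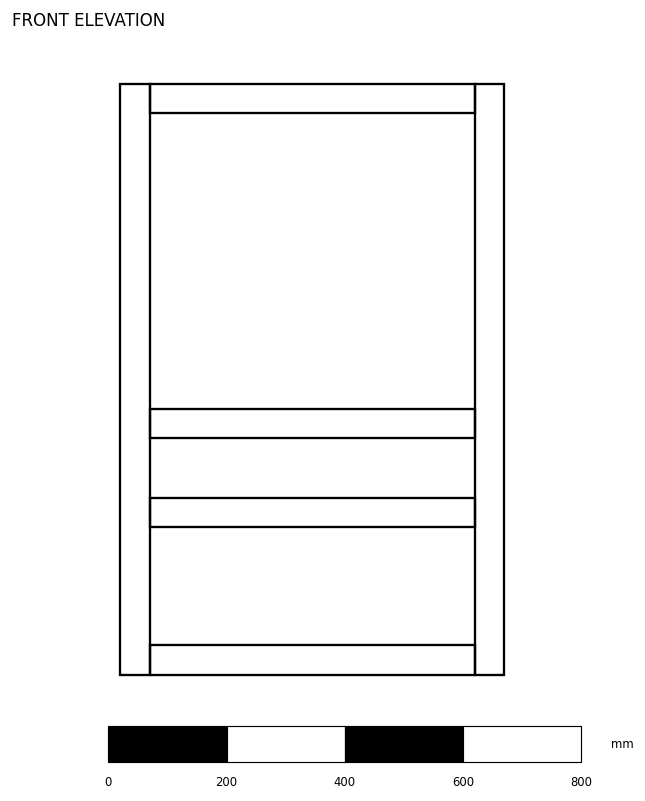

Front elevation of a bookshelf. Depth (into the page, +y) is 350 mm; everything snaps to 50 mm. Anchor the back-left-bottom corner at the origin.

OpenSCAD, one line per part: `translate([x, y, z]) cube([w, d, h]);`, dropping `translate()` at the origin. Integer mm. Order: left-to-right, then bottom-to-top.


cube([50, 350, 1000]);
translate([50, 0, 0]) cube([550, 350, 50]);
translate([50, 0, 250]) cube([550, 350, 50]);
translate([50, 0, 400]) cube([550, 350, 50]);
translate([50, 0, 950]) cube([550, 350, 50]);
translate([600, 0, 0]) cube([50, 350, 1000]);


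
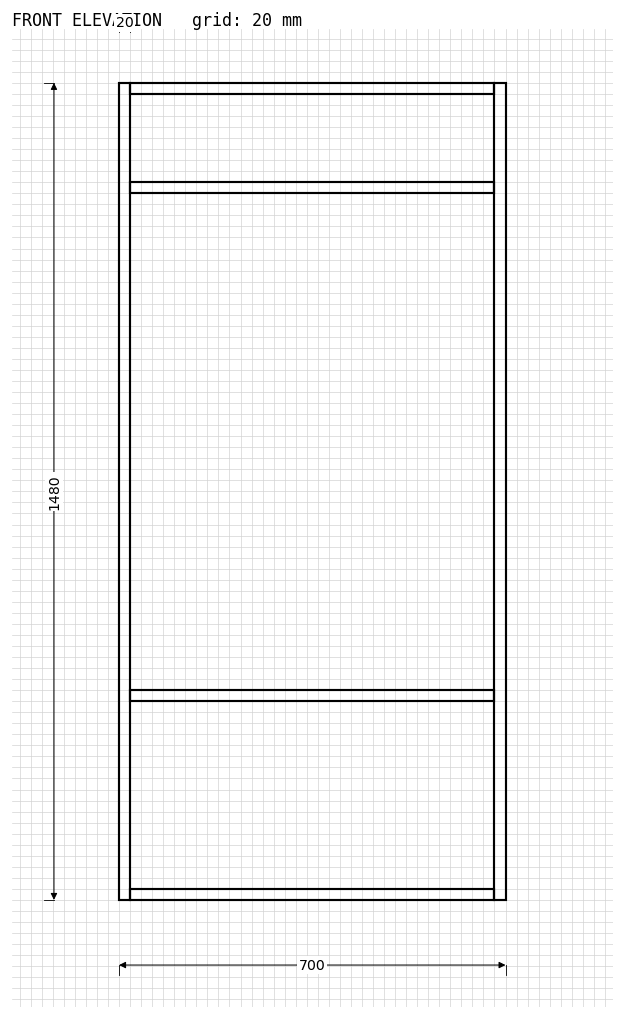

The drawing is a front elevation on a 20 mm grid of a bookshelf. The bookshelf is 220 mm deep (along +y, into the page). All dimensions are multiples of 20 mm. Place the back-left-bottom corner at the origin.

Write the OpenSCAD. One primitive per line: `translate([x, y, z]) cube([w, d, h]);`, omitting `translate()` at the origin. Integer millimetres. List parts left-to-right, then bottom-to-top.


cube([20, 220, 1480]);
translate([20, 0, 0]) cube([660, 220, 20]);
translate([20, 0, 360]) cube([660, 220, 20]);
translate([20, 0, 1280]) cube([660, 220, 20]);
translate([20, 0, 1460]) cube([660, 220, 20]);
translate([680, 0, 0]) cube([20, 220, 1480]);


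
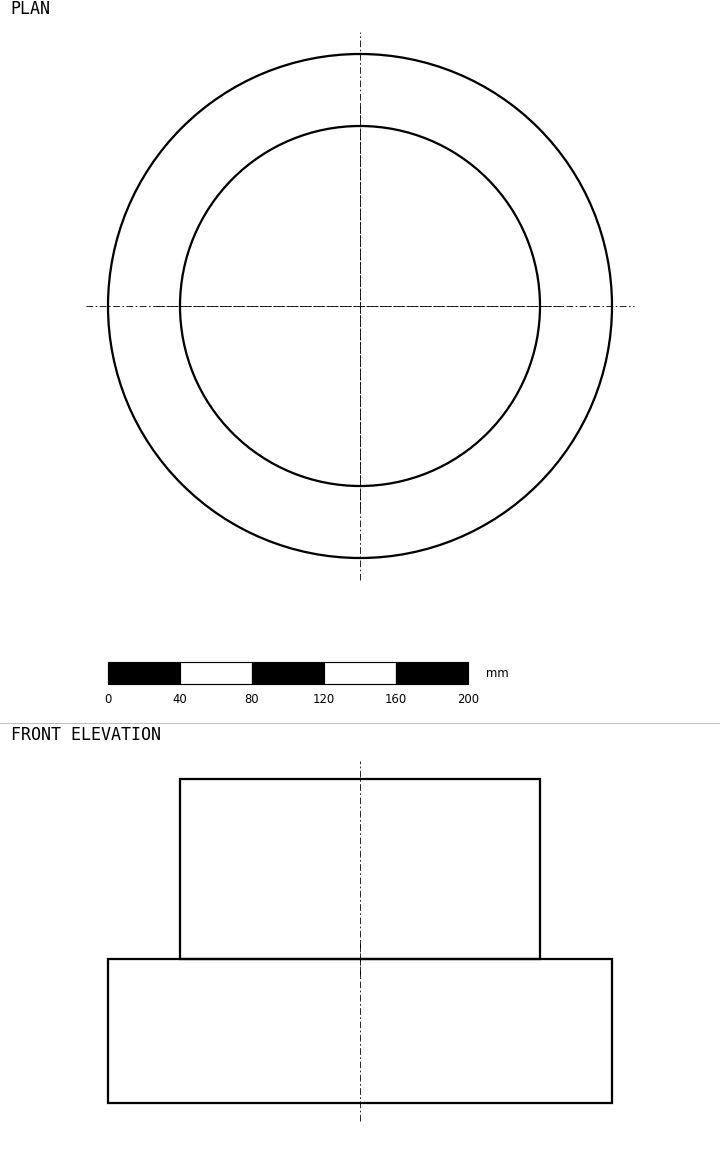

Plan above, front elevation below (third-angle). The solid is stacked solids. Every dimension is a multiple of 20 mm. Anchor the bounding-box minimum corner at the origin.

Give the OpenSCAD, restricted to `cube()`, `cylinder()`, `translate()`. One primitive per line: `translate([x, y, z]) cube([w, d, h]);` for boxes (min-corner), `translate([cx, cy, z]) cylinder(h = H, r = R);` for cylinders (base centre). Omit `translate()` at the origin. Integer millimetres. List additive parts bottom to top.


translate([140, 140, 0]) cylinder(h = 80, r = 140);
translate([140, 140, 80]) cylinder(h = 100, r = 100);


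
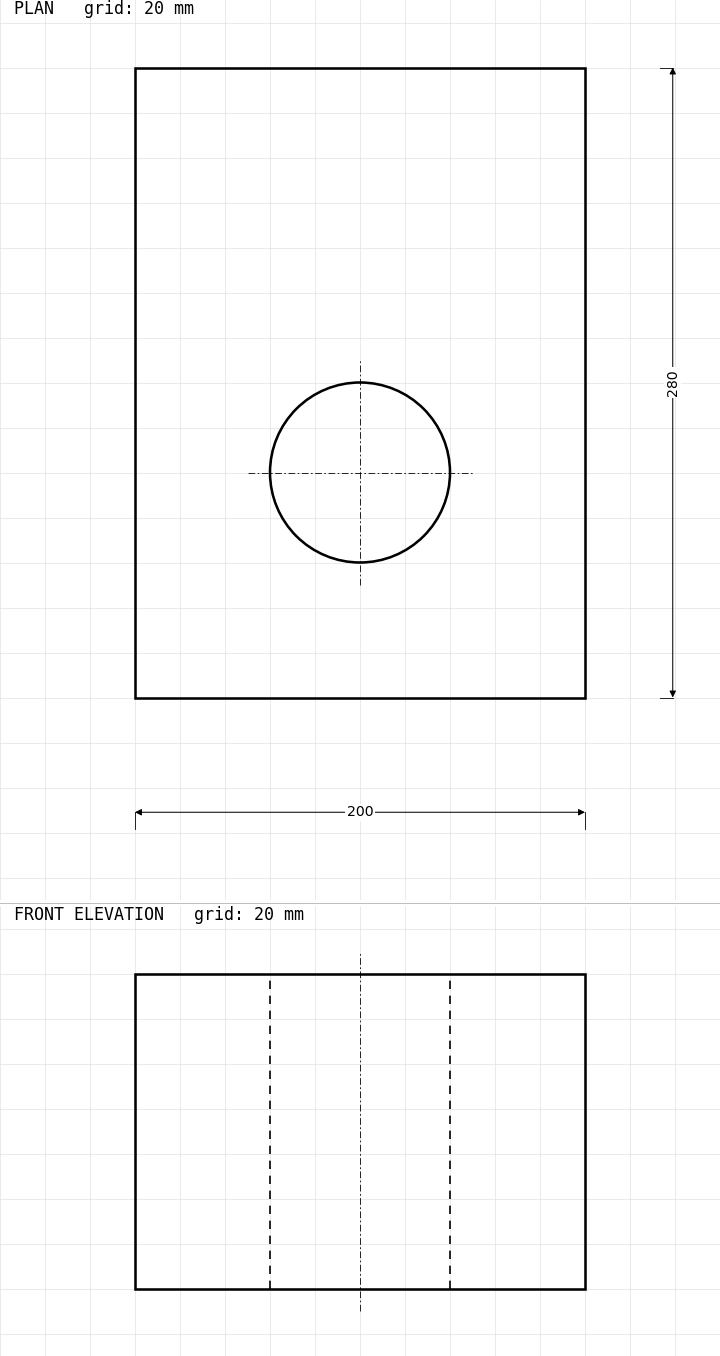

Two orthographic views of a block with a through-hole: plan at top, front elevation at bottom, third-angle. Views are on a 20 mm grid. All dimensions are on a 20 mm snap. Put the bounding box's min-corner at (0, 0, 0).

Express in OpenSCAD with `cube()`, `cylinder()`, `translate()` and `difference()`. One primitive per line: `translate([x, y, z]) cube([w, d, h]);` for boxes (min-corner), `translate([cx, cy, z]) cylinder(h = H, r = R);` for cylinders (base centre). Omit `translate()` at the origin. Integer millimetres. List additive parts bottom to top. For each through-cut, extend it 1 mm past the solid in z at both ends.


difference() {
  cube([200, 280, 140]);
  translate([100, 100, -1]) cylinder(h = 142, r = 40);
}
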